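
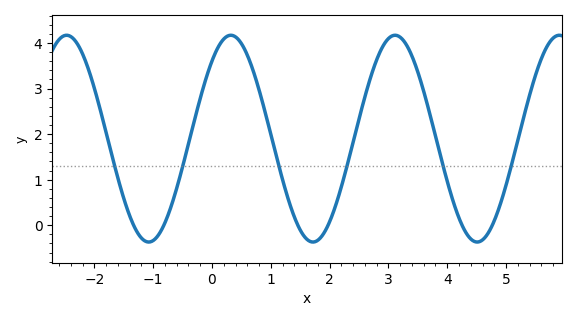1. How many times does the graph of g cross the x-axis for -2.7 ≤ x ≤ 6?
6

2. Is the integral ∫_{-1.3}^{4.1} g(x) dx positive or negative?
positive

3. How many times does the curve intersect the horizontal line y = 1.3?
6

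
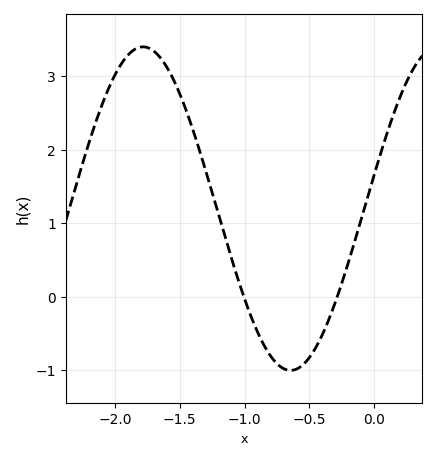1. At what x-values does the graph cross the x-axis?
-1, -0.3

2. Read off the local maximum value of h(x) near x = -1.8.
3.4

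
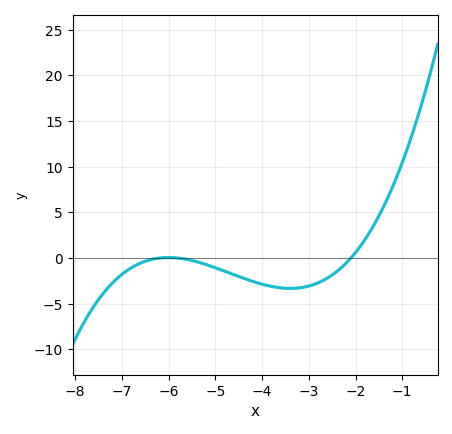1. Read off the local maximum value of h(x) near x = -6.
0.059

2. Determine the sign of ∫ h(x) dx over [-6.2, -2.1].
negative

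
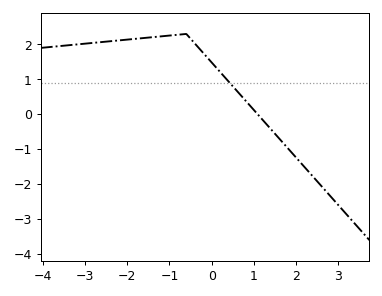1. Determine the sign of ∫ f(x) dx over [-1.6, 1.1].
positive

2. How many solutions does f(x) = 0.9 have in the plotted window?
1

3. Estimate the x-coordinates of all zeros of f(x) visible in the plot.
1.09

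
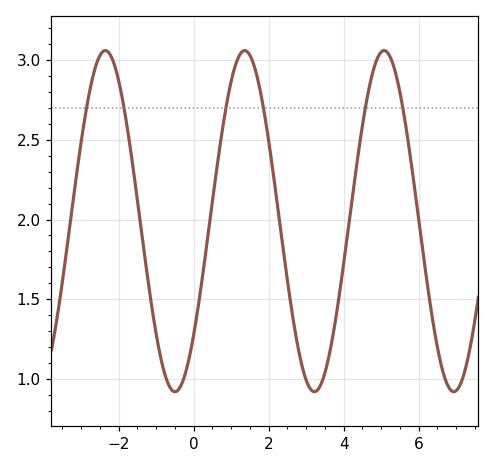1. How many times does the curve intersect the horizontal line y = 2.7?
6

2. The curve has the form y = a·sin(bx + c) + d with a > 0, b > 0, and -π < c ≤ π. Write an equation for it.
y = 1.07sin(1.69x - 0.73) + 1.99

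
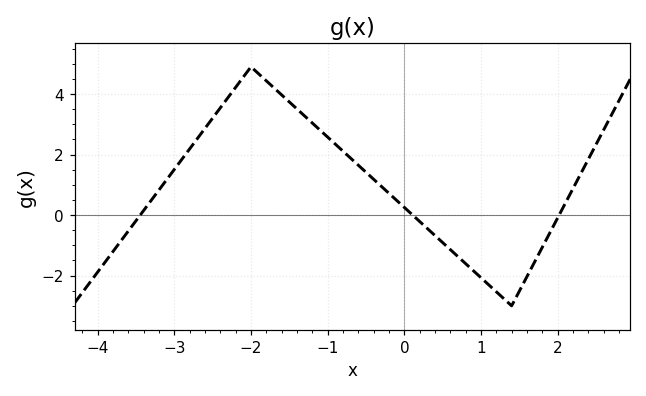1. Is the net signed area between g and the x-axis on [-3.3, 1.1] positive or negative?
positive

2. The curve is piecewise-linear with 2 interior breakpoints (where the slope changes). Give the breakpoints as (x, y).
(-2, 4.9); (1.4, -3)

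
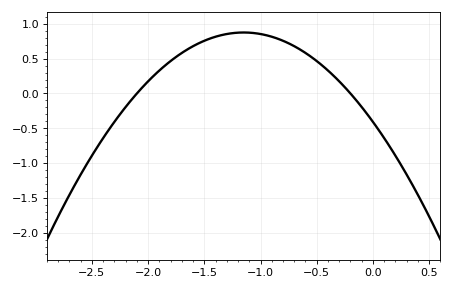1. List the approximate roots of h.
-2.1, -0.2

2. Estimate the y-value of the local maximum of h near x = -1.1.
0.9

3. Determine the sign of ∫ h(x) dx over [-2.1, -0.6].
positive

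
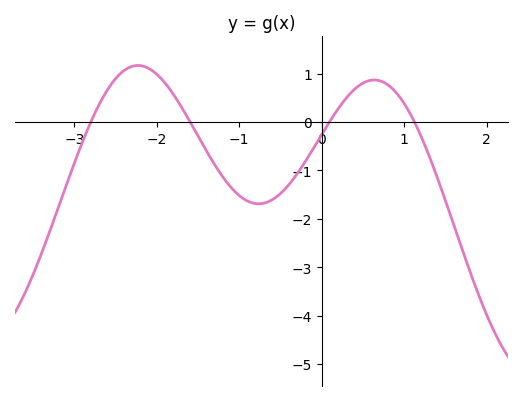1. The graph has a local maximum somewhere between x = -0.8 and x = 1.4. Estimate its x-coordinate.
0.6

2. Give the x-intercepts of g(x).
-2.8, -1.6, 0.1, 1.1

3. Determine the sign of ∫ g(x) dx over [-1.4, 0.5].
negative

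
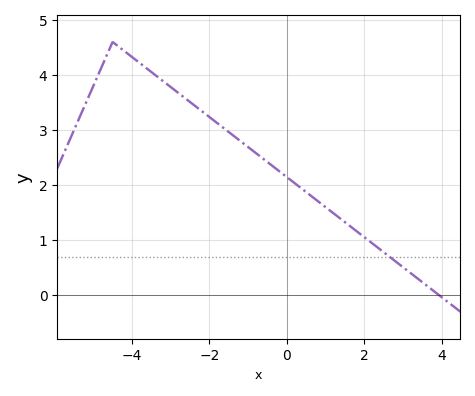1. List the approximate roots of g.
4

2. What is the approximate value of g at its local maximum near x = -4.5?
4.6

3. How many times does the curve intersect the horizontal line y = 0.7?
1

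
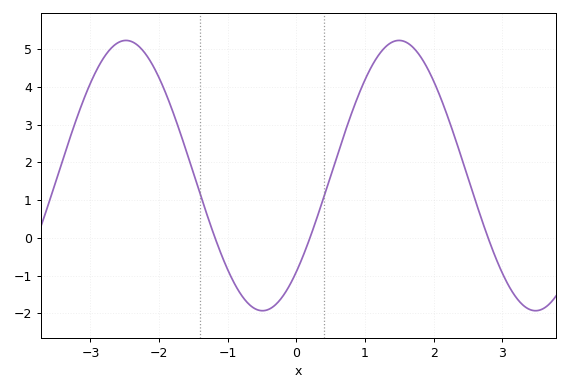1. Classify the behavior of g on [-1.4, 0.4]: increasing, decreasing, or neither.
neither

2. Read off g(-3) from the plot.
4.1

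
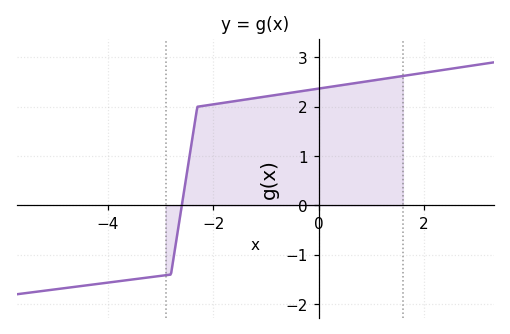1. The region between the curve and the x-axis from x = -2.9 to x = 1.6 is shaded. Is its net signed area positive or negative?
positive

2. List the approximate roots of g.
-2.6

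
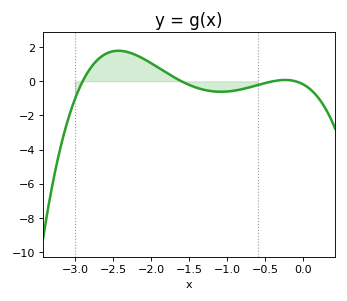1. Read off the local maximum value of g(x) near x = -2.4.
1.79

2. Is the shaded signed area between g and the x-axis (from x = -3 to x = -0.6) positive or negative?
positive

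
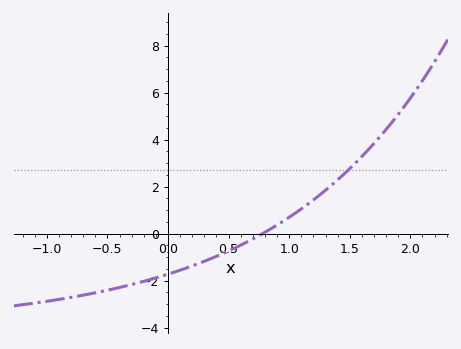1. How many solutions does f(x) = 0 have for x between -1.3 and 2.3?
1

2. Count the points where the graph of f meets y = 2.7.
1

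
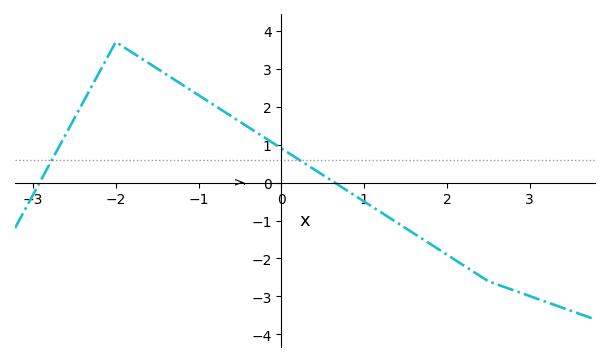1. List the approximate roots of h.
-2.9, 0.6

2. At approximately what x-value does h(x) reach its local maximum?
-2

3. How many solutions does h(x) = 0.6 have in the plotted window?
2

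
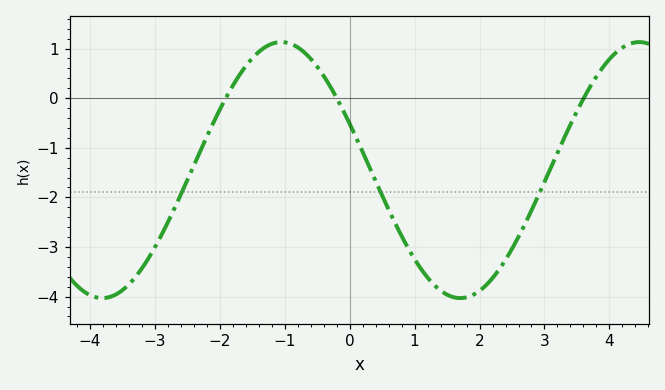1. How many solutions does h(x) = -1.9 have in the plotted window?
3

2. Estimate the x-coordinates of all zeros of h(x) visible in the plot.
-2, -0.2, 3.6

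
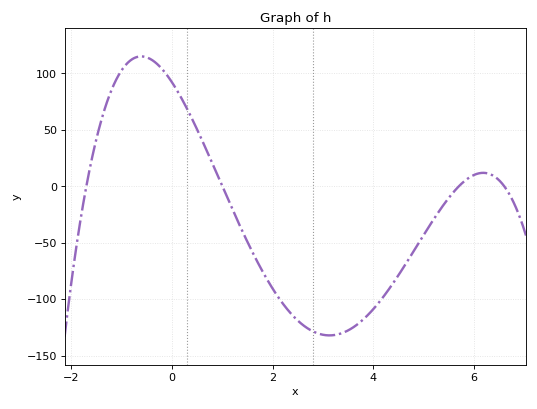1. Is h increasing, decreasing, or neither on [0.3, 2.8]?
decreasing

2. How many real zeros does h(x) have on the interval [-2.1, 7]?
4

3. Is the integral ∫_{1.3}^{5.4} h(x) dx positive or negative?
negative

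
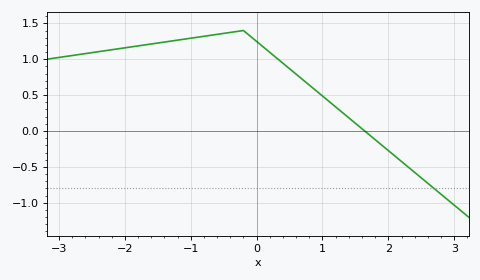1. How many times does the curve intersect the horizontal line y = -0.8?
1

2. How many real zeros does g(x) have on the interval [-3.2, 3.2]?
1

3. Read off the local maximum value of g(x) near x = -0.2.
1.4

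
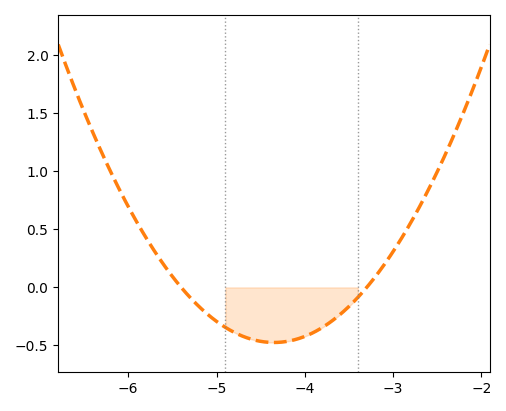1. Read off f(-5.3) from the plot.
-0.1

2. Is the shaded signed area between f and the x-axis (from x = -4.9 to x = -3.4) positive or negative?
negative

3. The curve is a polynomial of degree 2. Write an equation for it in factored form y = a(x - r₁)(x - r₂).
y = 0.43(x + 5.4)(x + 3.3)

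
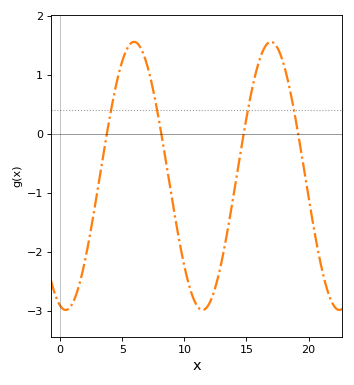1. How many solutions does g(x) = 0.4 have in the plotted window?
4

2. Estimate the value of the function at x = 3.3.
-0.6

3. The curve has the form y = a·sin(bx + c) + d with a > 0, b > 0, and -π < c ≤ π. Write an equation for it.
y = 2.27sin(0.57x - 1.8) - 0.71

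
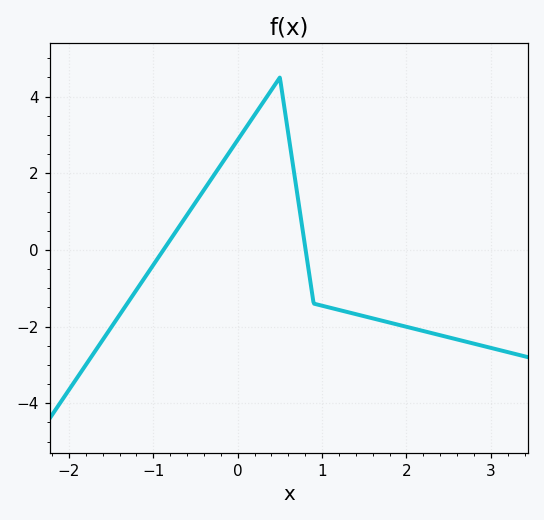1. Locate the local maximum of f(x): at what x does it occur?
0.5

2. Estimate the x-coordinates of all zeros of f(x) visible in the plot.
-0.9, 0.8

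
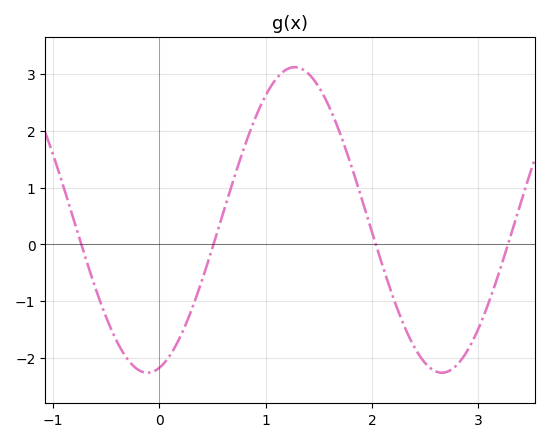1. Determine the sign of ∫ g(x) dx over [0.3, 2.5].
positive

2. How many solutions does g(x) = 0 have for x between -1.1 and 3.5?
4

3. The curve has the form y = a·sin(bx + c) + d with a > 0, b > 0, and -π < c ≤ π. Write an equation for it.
y = 2.69sin(2.27x - 1.32) + 0.43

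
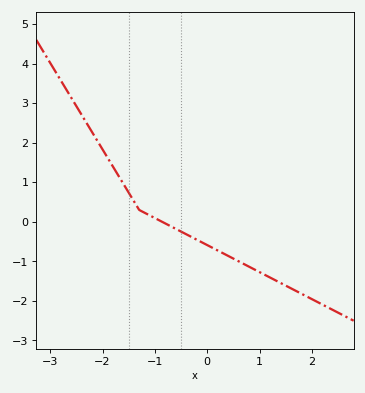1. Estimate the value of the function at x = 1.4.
-1.5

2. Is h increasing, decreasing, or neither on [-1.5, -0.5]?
decreasing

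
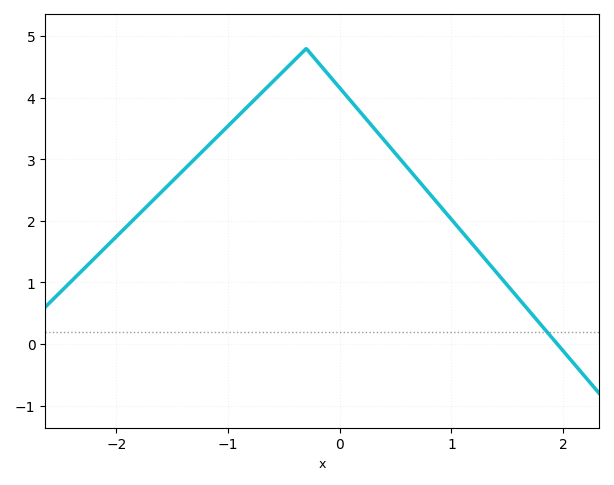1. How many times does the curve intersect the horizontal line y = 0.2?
1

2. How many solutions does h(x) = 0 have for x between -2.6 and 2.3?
1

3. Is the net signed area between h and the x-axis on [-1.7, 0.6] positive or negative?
positive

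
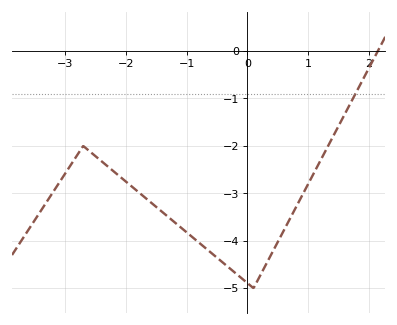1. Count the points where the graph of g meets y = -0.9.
1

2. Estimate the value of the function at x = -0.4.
-4.46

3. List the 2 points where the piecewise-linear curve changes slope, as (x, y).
(-2.7, -2); (0.1, -5)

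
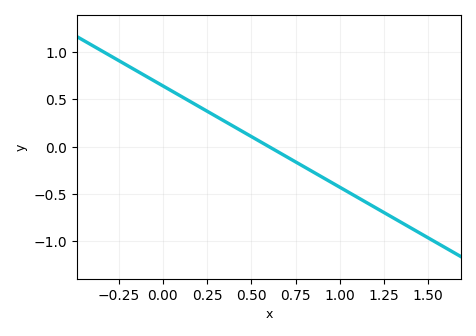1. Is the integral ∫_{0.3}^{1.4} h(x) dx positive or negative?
negative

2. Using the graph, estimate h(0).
0.642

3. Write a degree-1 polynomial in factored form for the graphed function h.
y = -1.07(x - 0.6)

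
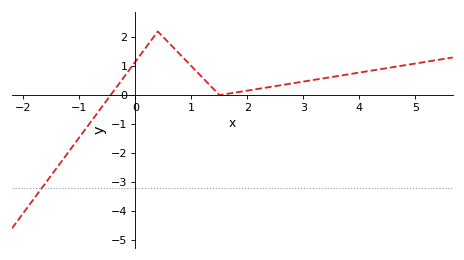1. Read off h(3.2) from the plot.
0.53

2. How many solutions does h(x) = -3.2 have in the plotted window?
1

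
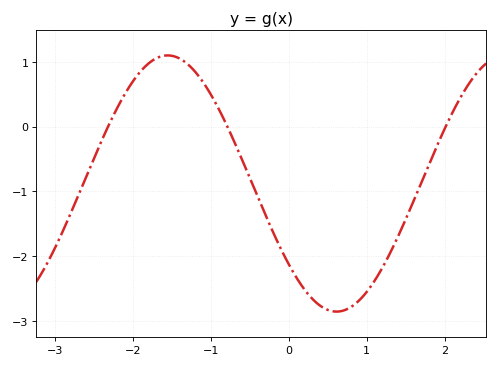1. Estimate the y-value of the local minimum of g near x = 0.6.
-2.9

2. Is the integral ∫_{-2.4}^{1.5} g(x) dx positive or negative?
negative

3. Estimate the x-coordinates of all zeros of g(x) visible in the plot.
-2.3, -0.8, 2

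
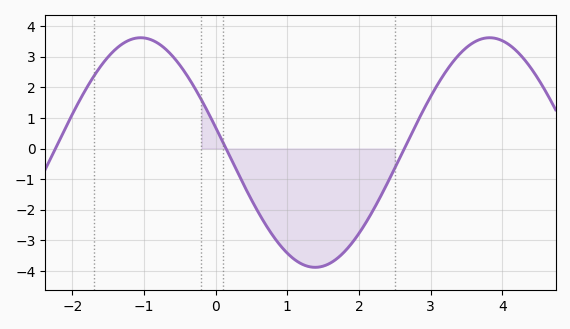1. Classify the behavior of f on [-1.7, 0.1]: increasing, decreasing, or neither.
neither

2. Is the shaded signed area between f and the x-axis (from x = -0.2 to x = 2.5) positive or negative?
negative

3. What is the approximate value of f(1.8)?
-3.4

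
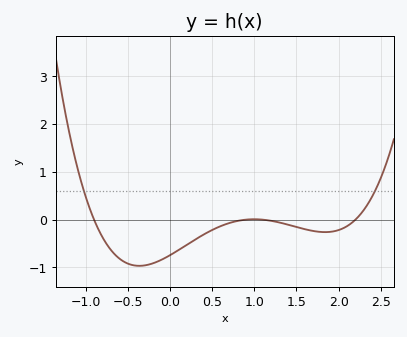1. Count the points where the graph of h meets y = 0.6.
2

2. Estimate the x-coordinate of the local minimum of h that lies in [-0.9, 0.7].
-0.4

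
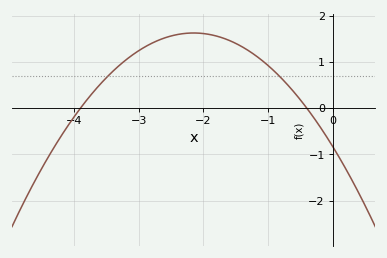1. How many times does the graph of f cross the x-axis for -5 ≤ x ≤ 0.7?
2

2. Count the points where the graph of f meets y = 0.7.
2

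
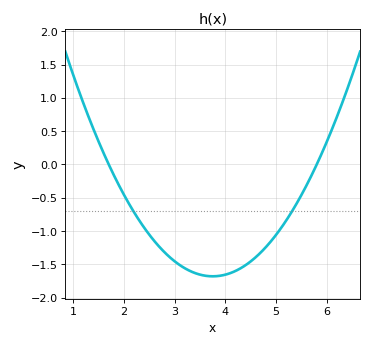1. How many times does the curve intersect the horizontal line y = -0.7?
2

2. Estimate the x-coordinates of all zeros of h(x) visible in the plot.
1.7, 5.8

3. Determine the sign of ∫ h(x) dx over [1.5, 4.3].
negative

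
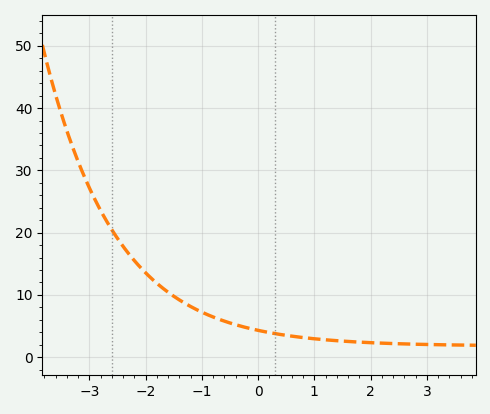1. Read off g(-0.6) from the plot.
5.79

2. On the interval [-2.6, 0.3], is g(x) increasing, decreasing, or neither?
decreasing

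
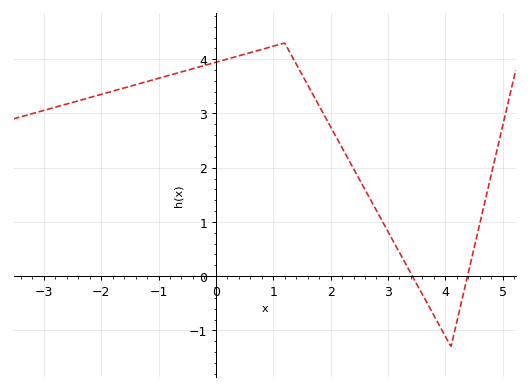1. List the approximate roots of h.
3.43, 4.39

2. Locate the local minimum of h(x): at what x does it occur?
4.1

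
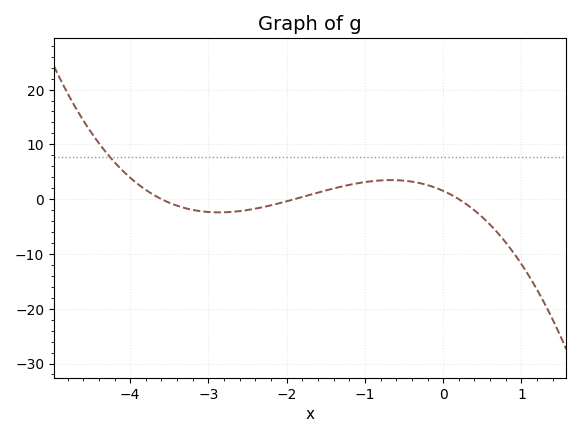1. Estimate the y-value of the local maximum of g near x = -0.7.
3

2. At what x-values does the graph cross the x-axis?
-3.6, -1.9, 0.2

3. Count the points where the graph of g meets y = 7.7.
1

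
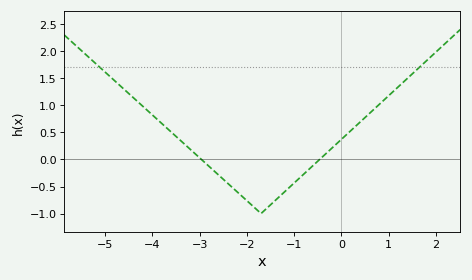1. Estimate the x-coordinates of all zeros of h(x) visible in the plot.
-3, -0.4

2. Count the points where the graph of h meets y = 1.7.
2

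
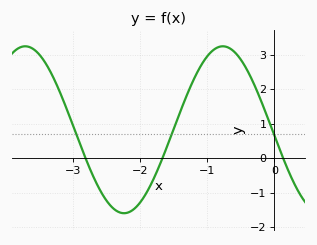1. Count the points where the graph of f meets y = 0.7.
3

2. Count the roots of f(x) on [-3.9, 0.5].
3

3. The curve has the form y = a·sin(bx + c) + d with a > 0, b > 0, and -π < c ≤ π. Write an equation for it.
y = 2.42sin(2.1x - 3.1) + 0.82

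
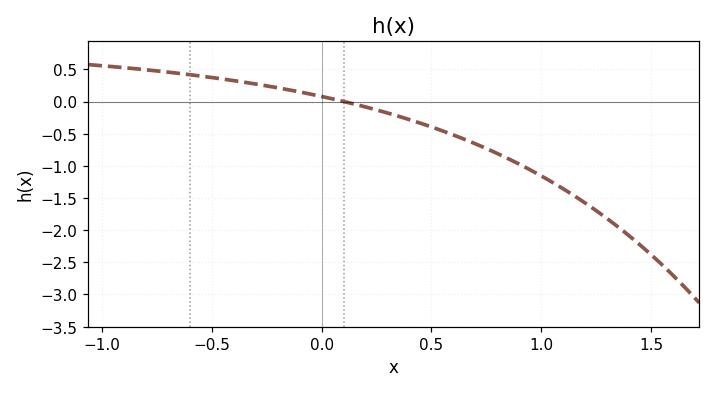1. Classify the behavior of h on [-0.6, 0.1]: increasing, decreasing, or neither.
decreasing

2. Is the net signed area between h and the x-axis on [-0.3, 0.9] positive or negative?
negative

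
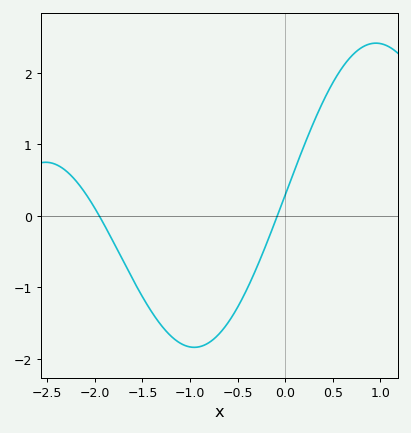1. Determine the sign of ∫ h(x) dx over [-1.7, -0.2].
negative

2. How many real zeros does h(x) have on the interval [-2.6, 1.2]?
2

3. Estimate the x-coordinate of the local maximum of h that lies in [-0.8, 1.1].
1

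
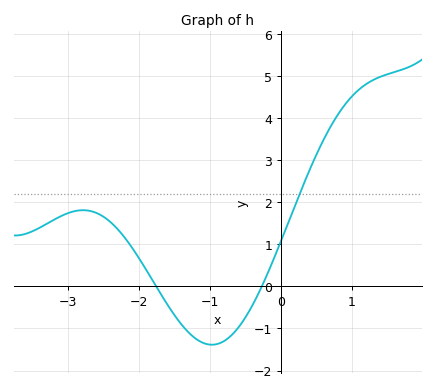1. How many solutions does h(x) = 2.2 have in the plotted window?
1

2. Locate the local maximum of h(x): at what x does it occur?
-2.8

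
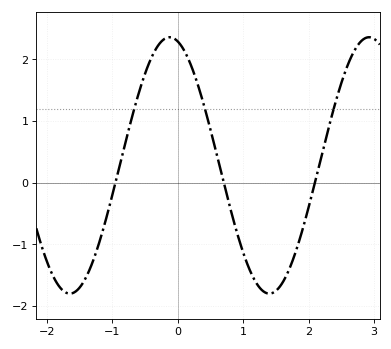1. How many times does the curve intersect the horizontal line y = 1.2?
3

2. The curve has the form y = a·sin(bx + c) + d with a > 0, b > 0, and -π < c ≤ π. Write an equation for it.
y = 2.08sin(2.06x + 1.83) + 0.28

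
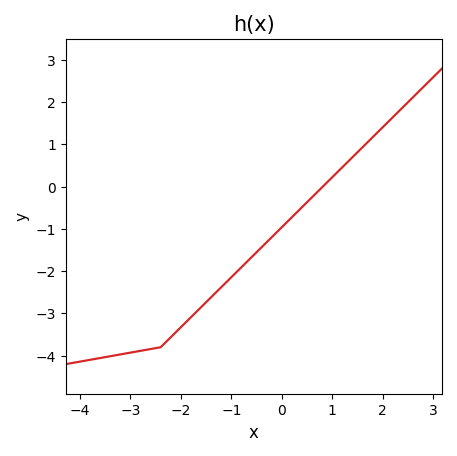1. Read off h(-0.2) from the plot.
-1.2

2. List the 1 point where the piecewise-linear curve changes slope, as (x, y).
(-2.4, -3.8)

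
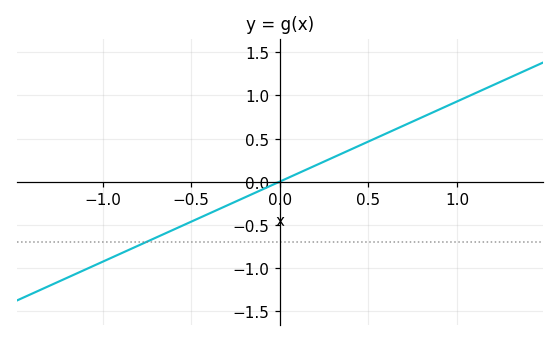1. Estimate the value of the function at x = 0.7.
0.651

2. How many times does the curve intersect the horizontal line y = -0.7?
1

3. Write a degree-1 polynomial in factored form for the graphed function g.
y = 0.93(x - 0)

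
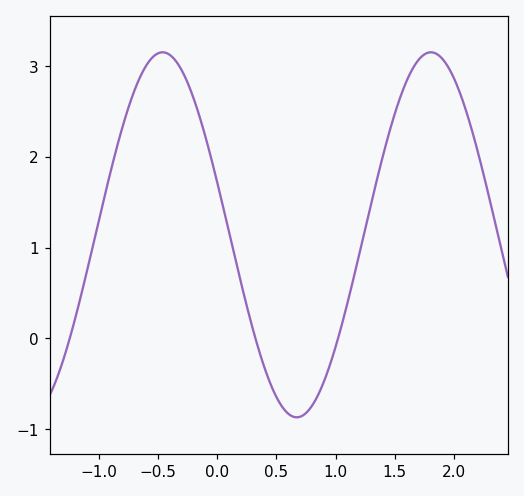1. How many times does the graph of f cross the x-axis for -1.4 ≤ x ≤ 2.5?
3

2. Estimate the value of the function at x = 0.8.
-0.7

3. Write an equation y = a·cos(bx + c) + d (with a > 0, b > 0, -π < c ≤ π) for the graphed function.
y = 2.01cos(2.8x + 1.3) + 1.14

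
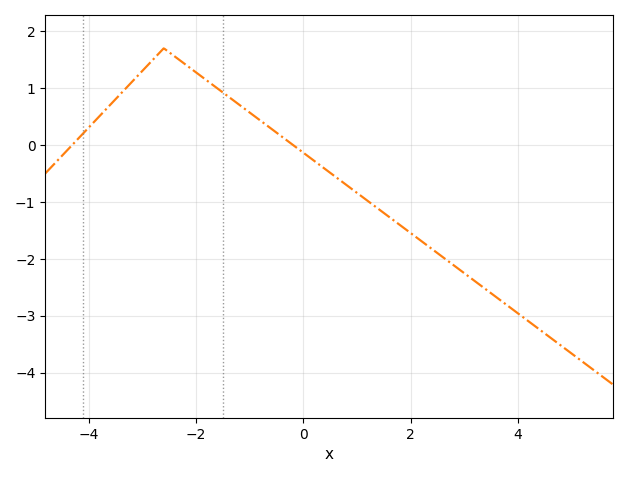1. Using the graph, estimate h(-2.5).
1.63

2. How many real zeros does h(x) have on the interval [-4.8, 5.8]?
2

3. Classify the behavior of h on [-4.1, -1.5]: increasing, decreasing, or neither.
neither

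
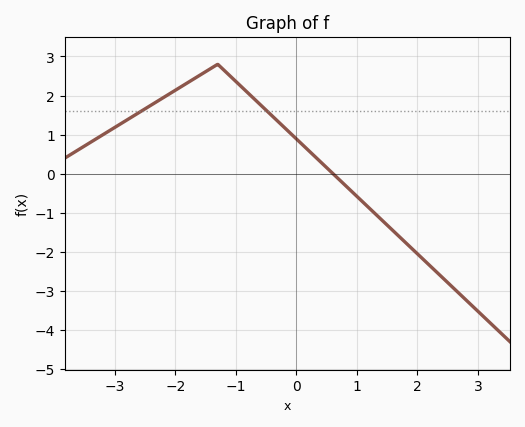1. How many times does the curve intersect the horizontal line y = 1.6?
2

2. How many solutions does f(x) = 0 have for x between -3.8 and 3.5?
1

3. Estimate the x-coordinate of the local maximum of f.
-1.3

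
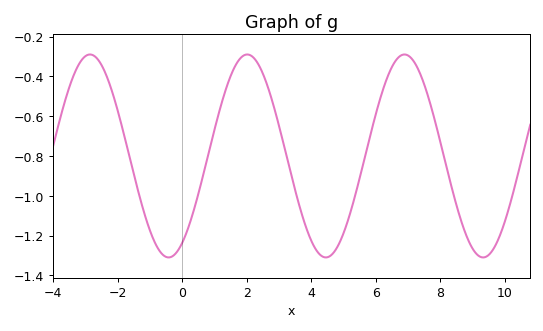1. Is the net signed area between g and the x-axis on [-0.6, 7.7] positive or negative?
negative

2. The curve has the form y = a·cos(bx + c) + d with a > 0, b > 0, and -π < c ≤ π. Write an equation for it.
y = 0.51cos(1.3x - 2.6) - 0.8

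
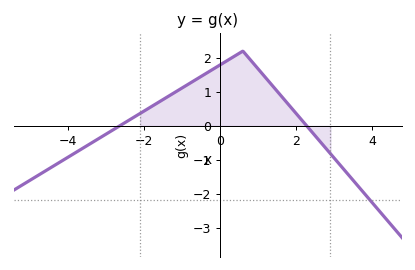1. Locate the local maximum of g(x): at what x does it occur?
0.6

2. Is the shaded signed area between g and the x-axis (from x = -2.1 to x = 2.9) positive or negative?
positive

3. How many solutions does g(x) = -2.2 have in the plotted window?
1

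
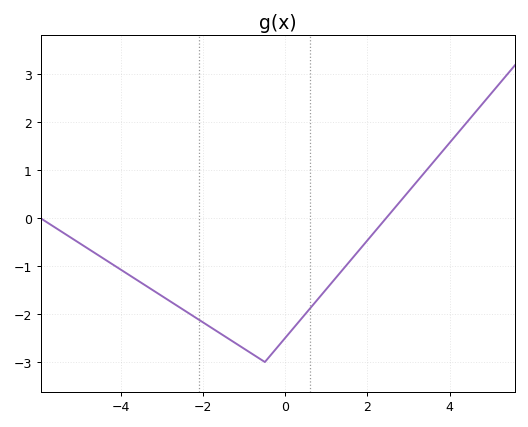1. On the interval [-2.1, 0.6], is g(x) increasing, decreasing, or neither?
neither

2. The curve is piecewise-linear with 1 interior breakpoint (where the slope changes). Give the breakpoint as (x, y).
(-0.5, -3)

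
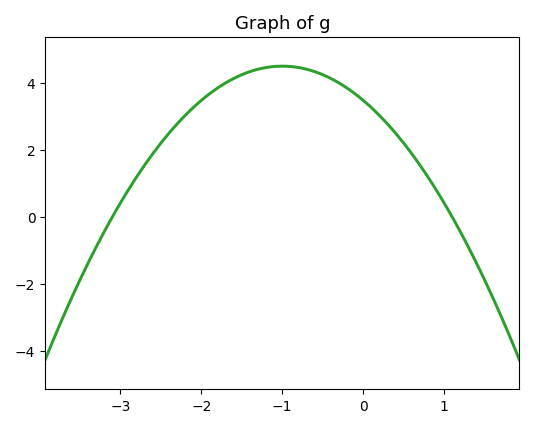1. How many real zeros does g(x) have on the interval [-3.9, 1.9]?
2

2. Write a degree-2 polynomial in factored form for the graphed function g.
y = -1.02(x + 3.1)(x - 1.1)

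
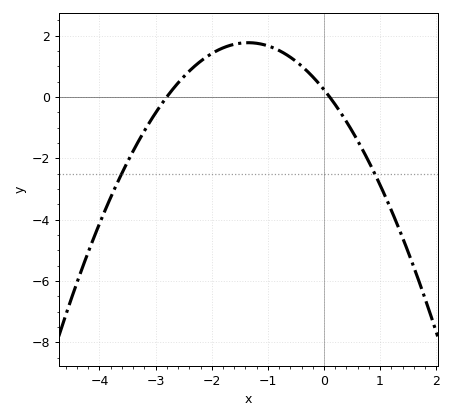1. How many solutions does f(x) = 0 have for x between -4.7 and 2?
2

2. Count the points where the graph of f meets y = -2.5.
2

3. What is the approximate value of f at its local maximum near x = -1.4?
1.8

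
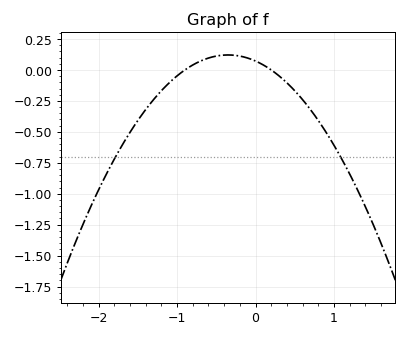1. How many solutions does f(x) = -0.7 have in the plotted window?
2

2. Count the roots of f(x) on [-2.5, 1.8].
2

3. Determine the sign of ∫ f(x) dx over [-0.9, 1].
negative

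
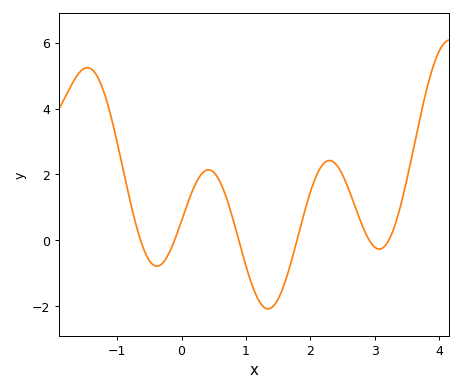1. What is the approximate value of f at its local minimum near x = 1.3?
-2.08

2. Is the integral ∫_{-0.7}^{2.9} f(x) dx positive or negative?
positive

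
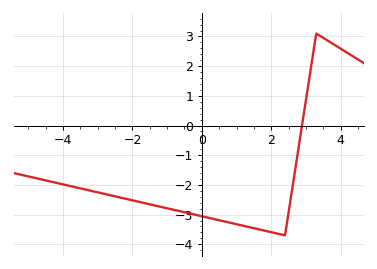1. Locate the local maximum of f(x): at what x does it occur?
3.3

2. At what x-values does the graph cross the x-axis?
2.89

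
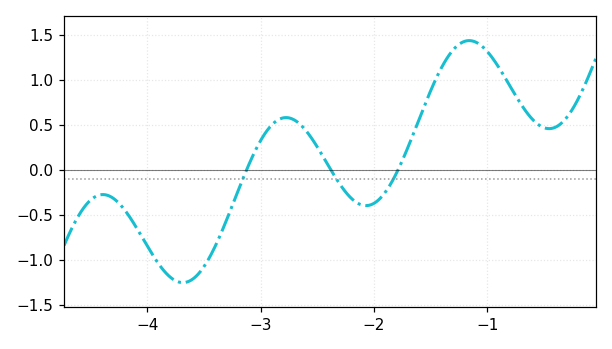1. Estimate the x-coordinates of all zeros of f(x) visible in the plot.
-3.1, -2.4, -1.8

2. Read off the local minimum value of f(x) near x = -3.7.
-1.25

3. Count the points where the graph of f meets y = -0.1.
3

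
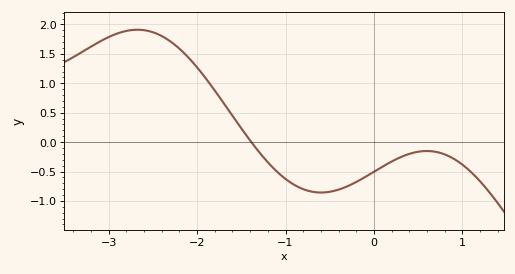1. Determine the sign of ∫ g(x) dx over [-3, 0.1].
positive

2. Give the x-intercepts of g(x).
-1.4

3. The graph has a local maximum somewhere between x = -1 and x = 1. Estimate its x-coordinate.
0.6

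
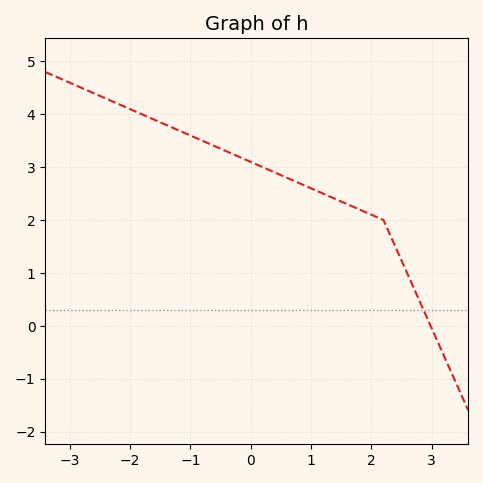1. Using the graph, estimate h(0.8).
2.7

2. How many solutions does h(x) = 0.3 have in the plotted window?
1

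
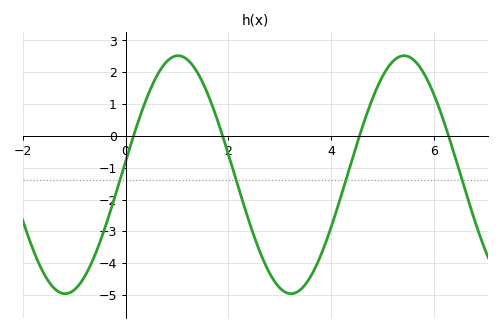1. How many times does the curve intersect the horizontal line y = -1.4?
4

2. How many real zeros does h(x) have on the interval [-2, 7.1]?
4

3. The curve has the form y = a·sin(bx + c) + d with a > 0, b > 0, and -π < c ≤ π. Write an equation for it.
y = 3.74sin(1.4x + 0.11) - 1.22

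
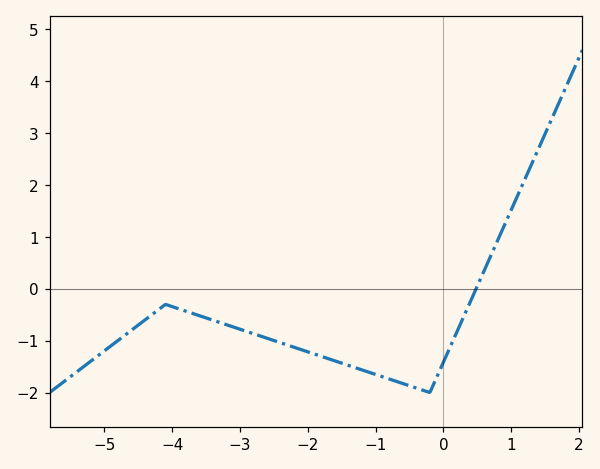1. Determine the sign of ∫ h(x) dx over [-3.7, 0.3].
negative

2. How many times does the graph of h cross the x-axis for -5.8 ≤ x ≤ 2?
1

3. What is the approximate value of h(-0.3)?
-2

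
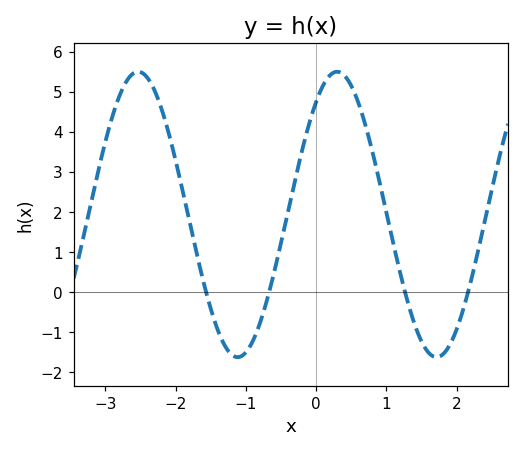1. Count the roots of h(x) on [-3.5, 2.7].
4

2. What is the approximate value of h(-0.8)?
-0.768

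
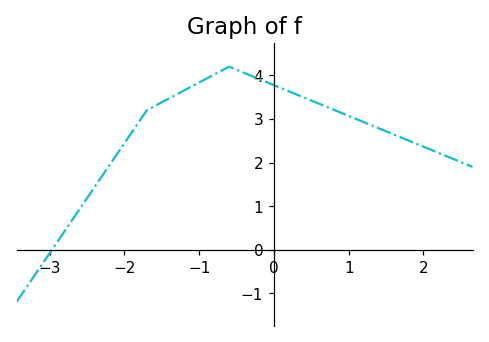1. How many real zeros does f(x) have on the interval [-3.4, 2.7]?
1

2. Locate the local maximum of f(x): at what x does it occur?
-0.6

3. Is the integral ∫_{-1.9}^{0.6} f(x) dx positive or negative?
positive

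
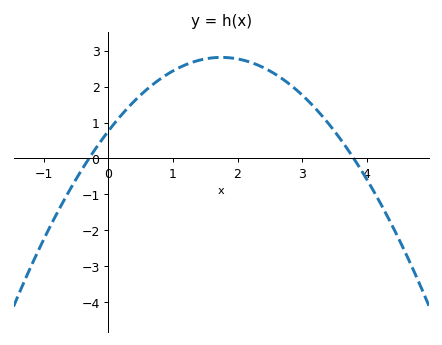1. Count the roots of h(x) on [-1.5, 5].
2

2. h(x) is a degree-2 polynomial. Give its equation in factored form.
y = -0.67(x + 0.3)(x - 3.8)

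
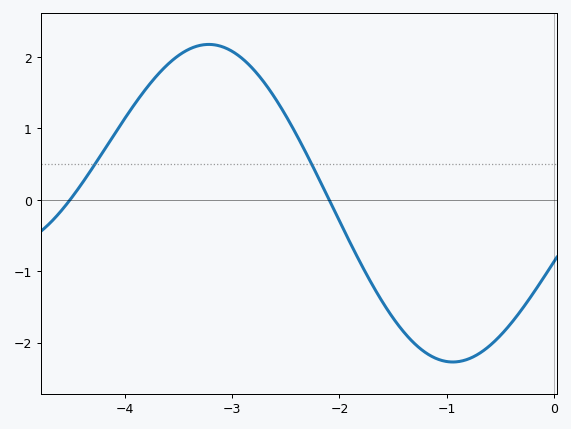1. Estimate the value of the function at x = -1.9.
-0.602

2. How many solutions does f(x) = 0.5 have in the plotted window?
2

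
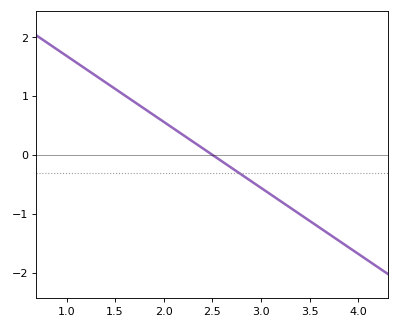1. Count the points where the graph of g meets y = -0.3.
1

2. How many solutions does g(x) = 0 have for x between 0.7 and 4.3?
1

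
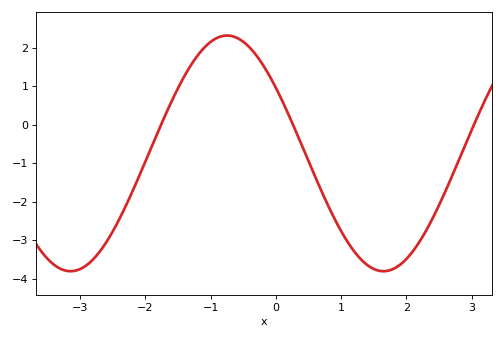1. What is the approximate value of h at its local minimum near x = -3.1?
-3.8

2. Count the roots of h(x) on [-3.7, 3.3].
3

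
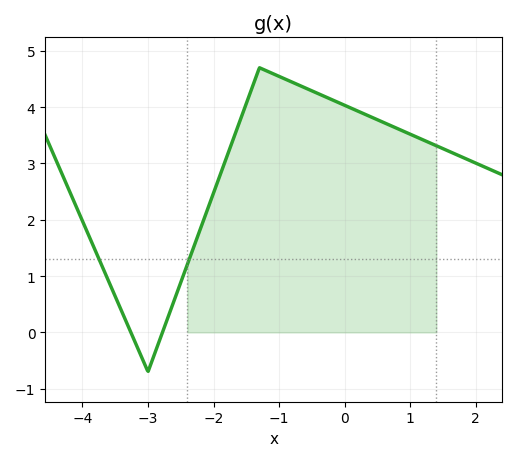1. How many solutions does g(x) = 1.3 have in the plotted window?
2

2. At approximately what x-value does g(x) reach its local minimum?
-3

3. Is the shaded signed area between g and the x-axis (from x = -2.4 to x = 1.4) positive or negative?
positive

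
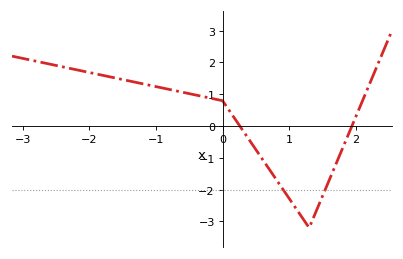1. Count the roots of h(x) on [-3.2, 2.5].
2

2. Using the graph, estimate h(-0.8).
1.15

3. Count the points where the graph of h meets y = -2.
2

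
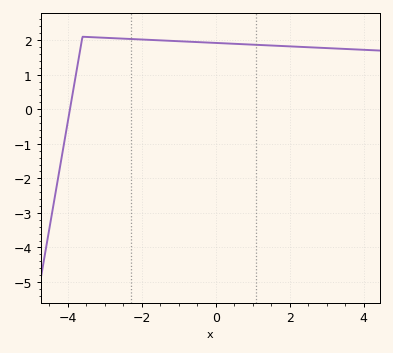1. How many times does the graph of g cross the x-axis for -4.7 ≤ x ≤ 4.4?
1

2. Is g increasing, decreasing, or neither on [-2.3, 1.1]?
decreasing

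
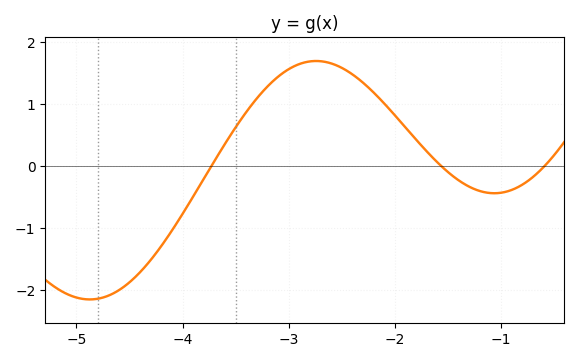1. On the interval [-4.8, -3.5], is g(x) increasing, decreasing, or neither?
increasing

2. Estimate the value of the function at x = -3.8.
-0.2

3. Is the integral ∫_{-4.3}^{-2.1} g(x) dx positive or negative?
positive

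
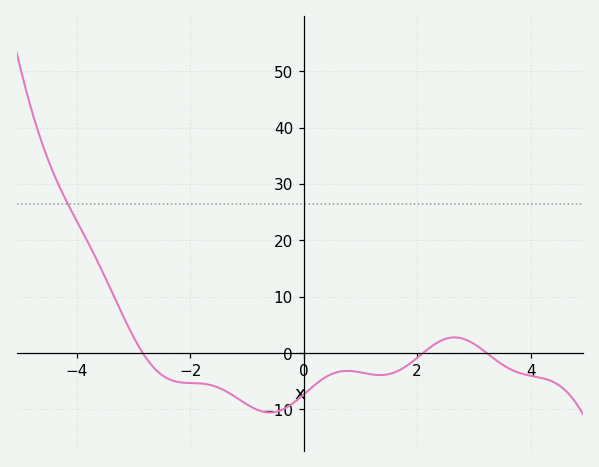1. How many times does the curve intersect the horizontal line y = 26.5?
1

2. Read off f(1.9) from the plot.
-2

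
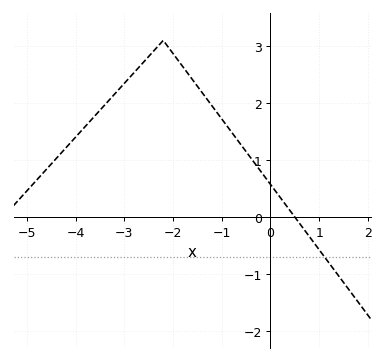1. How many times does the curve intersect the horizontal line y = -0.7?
1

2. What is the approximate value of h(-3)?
2.35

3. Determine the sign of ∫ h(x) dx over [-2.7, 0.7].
positive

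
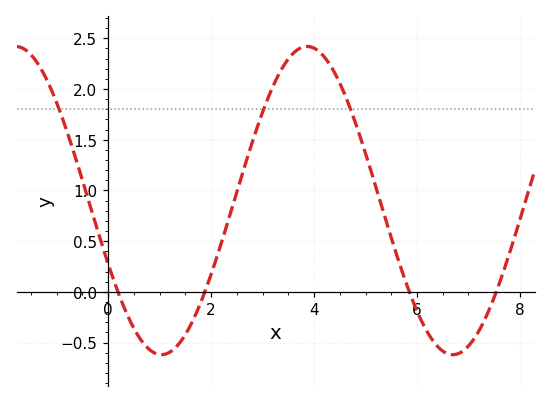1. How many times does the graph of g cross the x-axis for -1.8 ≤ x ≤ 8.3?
4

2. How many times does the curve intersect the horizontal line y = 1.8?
3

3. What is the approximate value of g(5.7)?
0.218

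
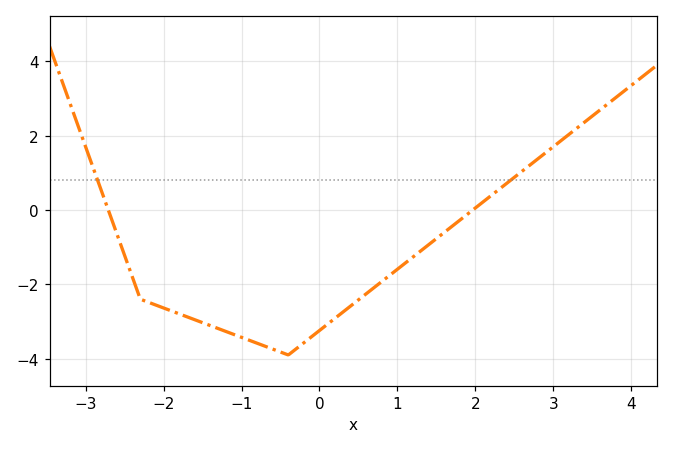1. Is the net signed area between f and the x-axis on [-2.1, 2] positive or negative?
negative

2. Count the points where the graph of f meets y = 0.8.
2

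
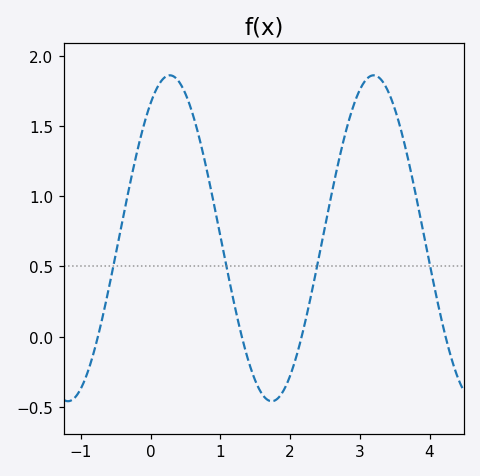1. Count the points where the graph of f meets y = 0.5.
4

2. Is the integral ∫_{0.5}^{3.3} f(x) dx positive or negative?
positive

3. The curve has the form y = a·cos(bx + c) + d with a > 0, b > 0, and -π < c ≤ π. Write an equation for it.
y = 1.16cos(2.1x - 0.59) + 0.7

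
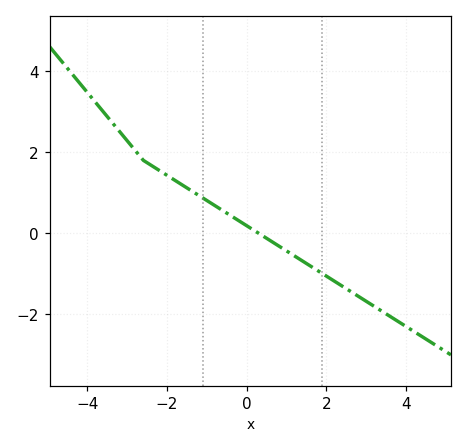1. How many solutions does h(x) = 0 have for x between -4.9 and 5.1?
1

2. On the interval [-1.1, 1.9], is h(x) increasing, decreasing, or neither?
decreasing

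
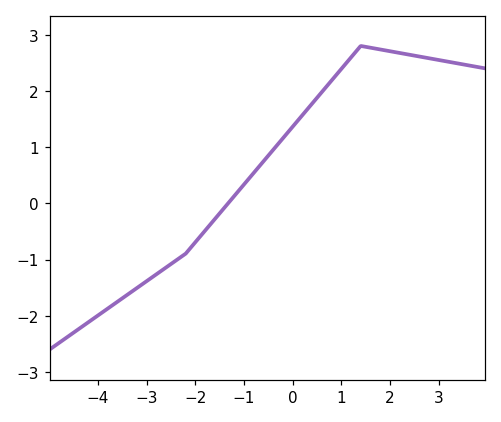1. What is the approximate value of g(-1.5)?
-0.181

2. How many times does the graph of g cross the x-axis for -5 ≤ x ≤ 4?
1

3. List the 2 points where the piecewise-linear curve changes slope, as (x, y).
(-2.2, -0.9); (1.4, 2.8)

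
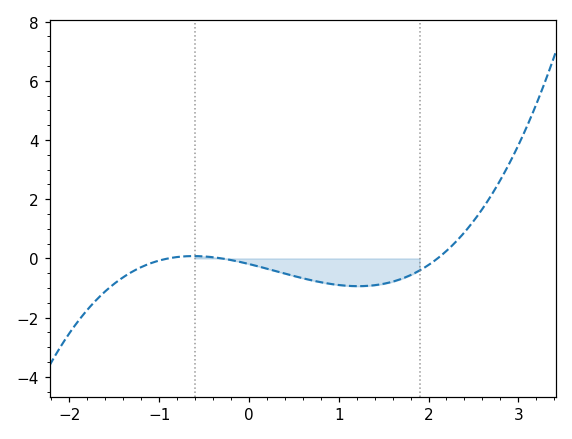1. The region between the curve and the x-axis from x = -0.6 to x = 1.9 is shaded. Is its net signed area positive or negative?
negative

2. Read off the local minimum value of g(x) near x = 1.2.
-1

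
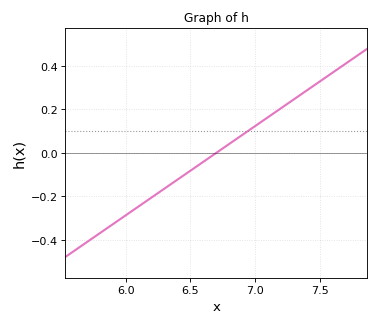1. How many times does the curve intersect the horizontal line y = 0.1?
1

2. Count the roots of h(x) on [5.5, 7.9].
1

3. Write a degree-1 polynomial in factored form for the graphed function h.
y = 0.41(x - 6.7)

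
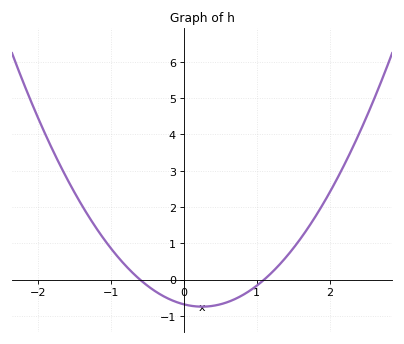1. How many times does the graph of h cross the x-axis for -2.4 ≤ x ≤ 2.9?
2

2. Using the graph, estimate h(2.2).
3.2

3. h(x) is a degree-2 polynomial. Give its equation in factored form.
y = 1.03(x + 0.6)(x - 1.1)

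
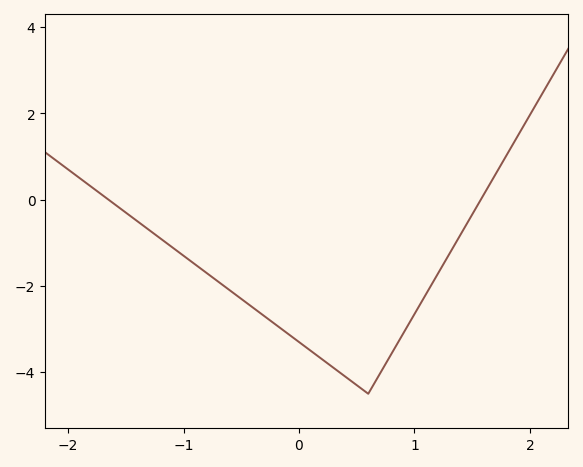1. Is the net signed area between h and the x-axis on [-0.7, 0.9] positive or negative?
negative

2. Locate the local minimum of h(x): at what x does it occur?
0.6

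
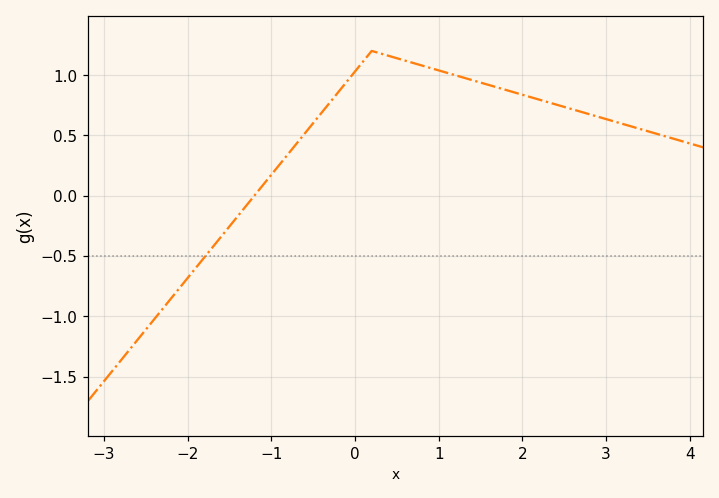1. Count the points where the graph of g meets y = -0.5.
1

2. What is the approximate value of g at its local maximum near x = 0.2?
1.2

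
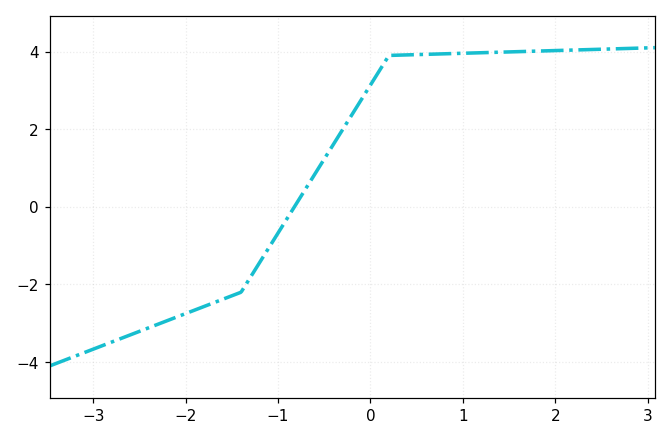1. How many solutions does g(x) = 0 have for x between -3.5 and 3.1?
1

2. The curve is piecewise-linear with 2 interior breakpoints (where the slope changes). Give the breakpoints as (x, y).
(-1.4, -2.2); (0.2, 3.9)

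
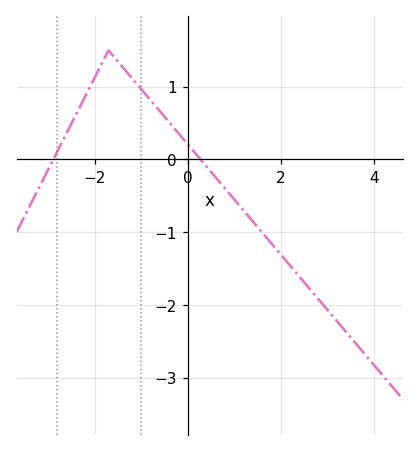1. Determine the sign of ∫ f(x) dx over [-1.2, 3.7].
negative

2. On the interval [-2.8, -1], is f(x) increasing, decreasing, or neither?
neither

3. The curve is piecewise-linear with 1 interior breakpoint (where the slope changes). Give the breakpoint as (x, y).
(-1.7, 1.5)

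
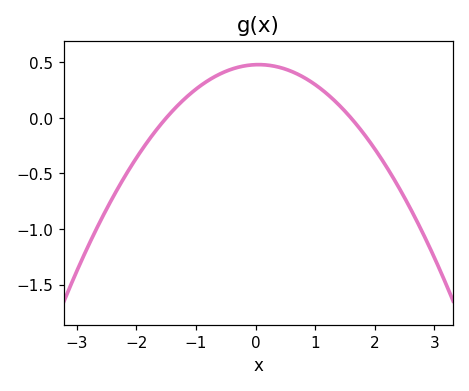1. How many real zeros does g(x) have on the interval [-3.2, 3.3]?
2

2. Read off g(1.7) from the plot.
-0.05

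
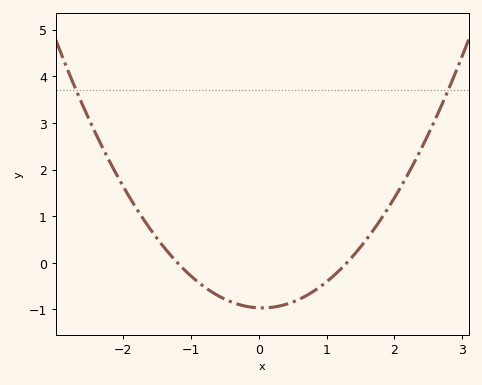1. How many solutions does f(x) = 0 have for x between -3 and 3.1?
2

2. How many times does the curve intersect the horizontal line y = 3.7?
2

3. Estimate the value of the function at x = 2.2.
1.9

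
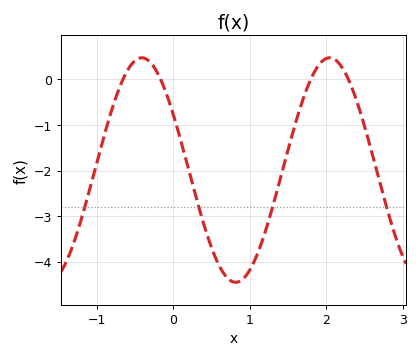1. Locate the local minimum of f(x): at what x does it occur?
0.816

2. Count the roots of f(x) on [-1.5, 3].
4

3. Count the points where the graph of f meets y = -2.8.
4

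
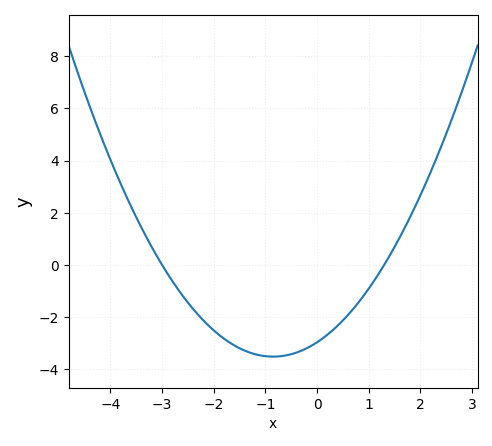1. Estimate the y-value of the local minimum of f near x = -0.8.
-3.51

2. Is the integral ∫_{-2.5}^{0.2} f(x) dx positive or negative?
negative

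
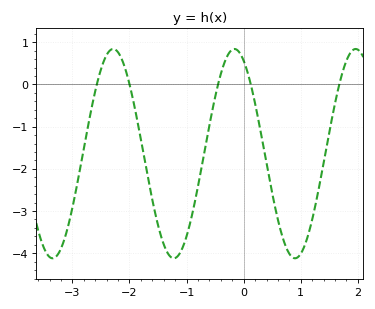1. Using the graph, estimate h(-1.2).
-4.11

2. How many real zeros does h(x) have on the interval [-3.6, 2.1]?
5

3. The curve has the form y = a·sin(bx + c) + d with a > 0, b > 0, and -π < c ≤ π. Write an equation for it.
y = 2.48sin(2.96x + 2.05) - 1.64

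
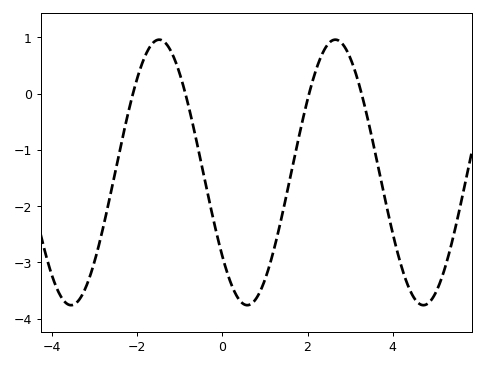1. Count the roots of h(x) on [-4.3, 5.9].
4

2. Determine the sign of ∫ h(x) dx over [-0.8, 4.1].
negative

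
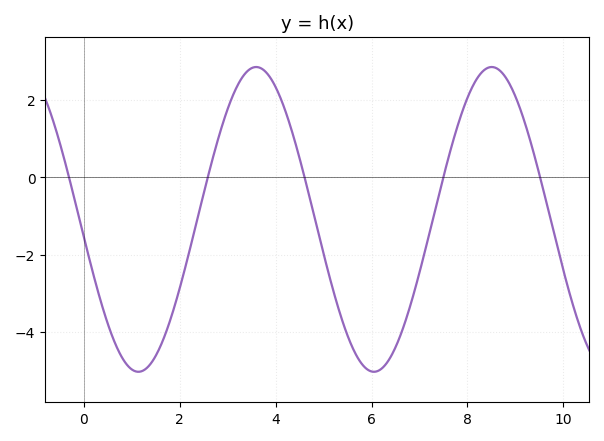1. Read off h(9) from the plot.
2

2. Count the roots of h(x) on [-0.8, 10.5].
5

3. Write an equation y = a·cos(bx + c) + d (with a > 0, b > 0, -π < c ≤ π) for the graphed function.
y = 3.95cos(1.3x + 1.7) - 1.09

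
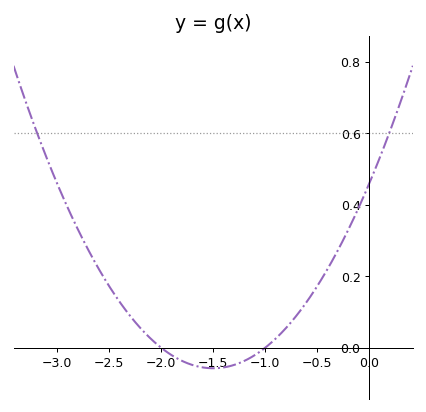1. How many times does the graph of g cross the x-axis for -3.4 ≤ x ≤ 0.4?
2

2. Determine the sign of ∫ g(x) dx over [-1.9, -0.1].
positive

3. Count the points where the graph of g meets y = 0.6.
2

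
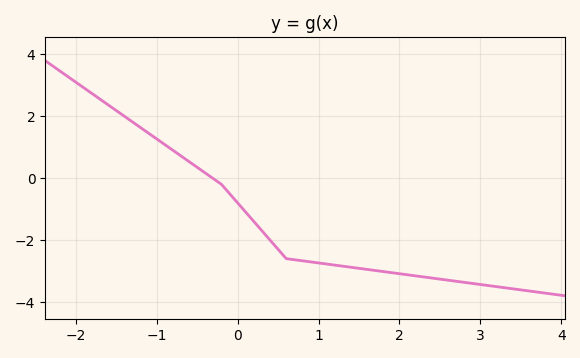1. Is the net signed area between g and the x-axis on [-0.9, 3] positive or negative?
negative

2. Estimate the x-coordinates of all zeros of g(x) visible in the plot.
-0.3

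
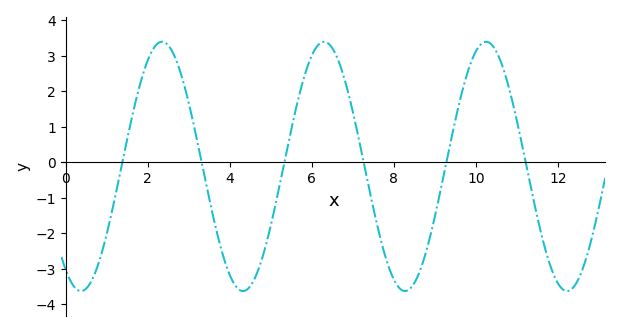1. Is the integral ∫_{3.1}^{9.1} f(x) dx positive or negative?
negative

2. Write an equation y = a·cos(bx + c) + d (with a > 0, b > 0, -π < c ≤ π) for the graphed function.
y = 3.51cos(1.59x + 2.55) - 0.12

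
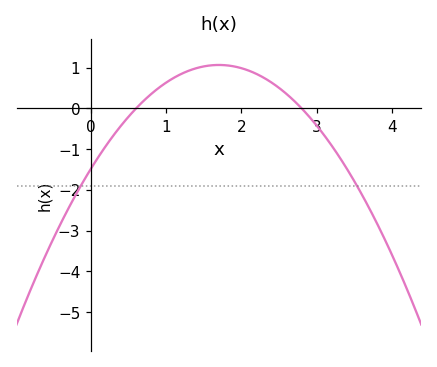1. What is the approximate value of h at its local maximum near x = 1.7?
1.06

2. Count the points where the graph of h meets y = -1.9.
2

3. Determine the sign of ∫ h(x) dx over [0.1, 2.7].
positive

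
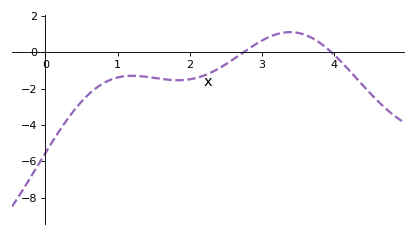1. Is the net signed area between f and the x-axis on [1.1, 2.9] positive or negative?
negative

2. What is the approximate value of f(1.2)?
-1.3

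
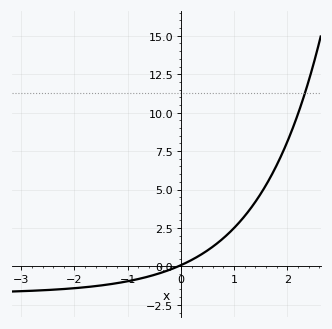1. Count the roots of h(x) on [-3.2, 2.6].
1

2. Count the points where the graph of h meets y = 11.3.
1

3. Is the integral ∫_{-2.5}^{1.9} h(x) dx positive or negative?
positive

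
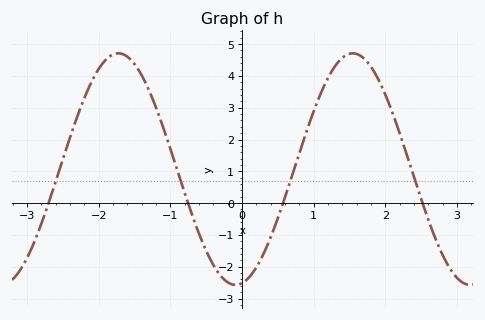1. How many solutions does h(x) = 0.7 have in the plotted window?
4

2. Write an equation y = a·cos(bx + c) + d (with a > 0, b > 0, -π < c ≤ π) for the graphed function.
y = 3.64cos(1.92x - 2.97) + 1.07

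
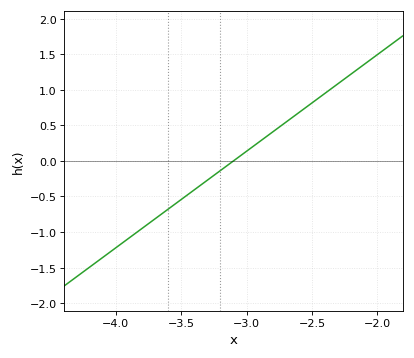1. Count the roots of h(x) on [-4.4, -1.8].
1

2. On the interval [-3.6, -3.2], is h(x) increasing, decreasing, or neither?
increasing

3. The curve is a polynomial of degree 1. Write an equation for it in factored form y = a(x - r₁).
y = 1.36(x + 3.1)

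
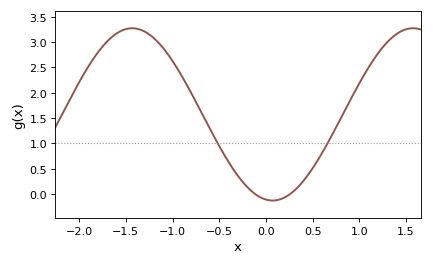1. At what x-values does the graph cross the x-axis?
-0.1, 0.3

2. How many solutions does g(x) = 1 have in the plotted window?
2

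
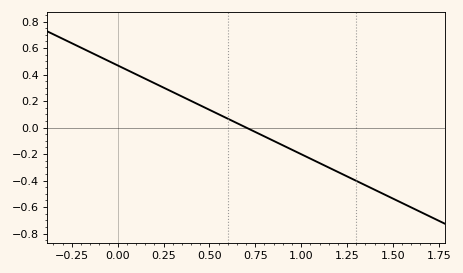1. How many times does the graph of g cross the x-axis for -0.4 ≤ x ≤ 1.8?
1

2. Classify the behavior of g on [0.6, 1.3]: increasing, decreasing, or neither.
decreasing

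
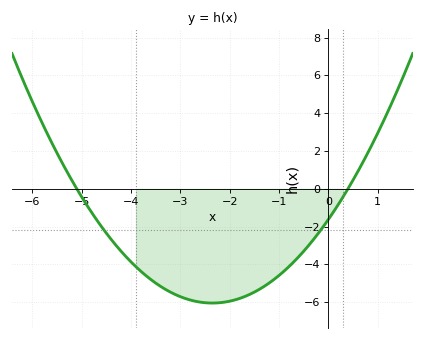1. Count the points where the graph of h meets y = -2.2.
2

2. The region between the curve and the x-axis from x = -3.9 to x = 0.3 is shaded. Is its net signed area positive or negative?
negative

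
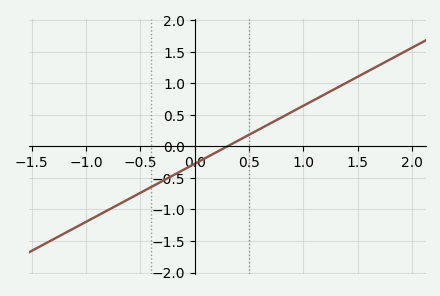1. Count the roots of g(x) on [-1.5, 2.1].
1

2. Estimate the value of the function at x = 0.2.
-0.092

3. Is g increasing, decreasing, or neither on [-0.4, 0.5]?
increasing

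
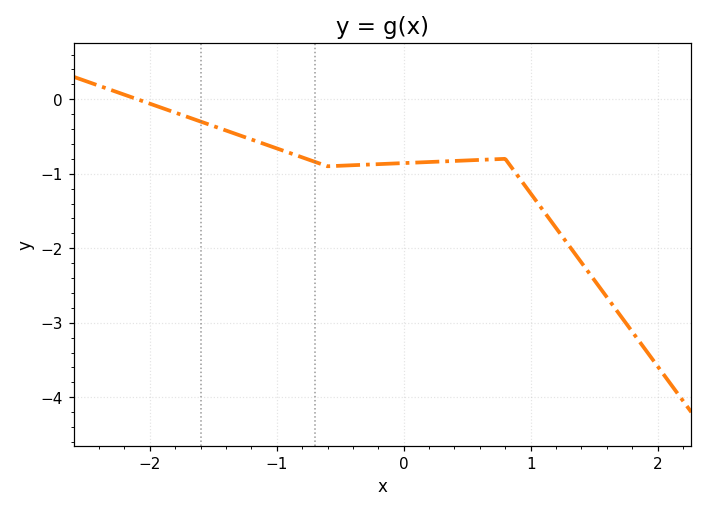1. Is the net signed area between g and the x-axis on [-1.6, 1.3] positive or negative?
negative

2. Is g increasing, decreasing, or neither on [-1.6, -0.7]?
decreasing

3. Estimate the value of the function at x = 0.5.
-0.8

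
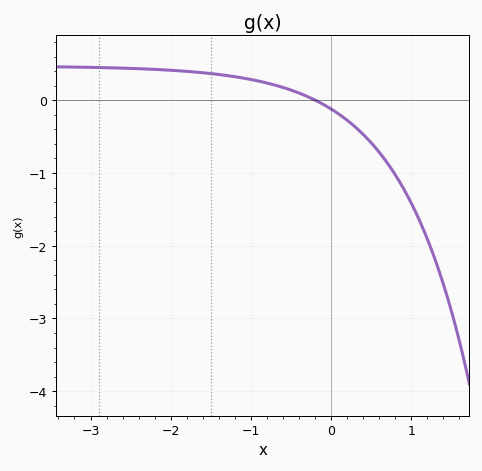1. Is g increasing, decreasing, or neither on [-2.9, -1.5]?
decreasing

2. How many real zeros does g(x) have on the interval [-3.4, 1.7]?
1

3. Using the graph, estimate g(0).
-0.1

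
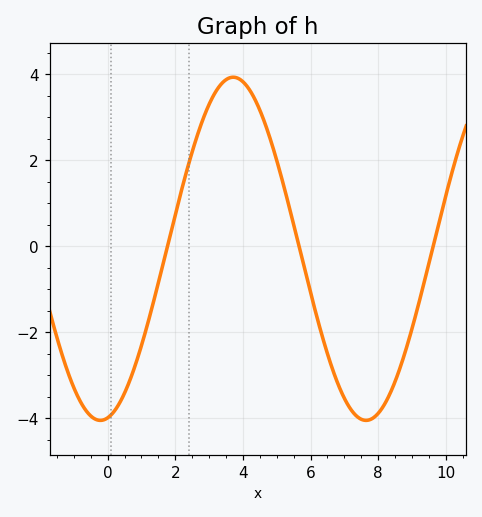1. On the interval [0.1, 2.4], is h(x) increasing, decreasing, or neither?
increasing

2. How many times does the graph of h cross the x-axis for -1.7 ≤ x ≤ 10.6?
3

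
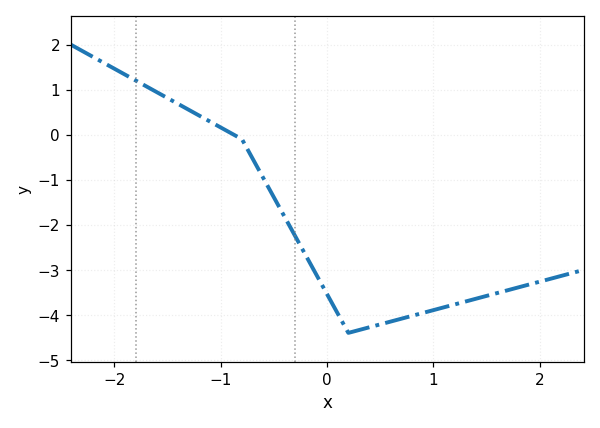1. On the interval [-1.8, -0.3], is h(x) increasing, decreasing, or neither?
decreasing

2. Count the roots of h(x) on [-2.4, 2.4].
1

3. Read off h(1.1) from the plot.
-3.83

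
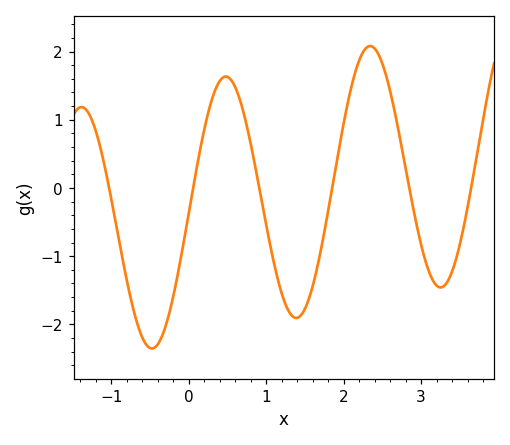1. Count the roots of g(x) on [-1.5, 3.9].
6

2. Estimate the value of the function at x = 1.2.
-1.5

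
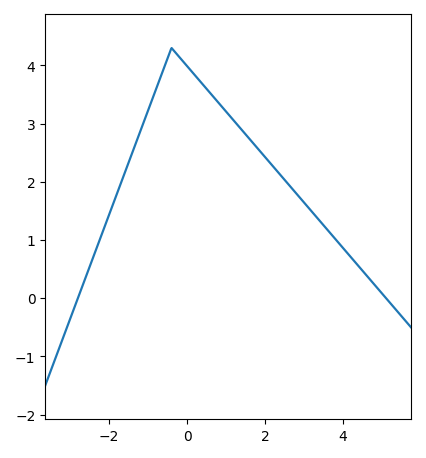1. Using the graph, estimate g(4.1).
0.8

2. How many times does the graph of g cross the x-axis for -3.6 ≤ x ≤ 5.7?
2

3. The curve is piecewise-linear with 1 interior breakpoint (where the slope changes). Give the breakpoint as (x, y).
(-0.4, 4.3)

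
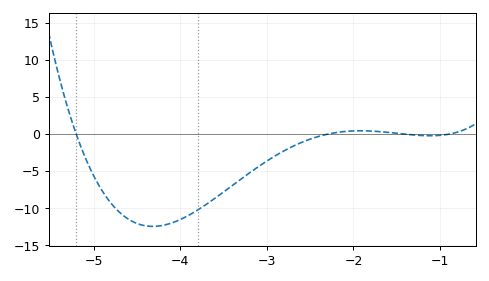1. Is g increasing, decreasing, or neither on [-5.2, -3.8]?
neither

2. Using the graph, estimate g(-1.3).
0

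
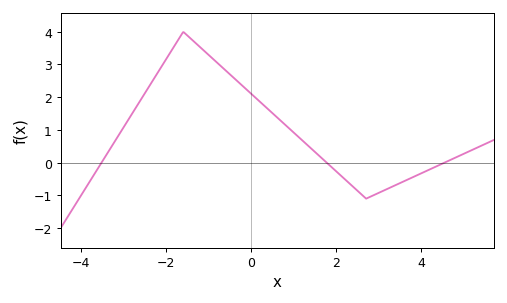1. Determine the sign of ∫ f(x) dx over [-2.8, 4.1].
positive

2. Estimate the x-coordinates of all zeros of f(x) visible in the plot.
-3.52, 1.77, 4.54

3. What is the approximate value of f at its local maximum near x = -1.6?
4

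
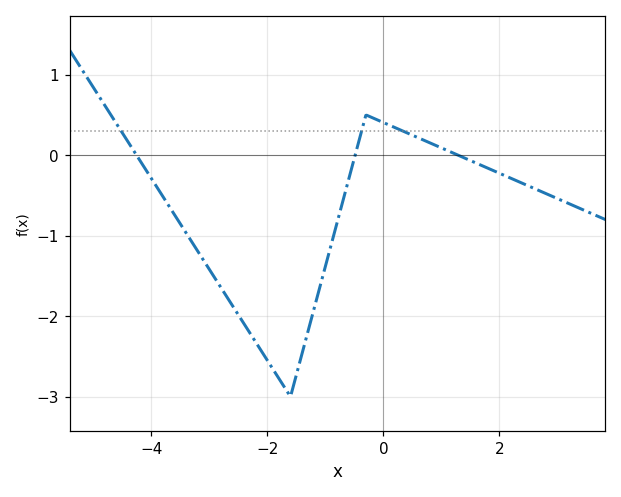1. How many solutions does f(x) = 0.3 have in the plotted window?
3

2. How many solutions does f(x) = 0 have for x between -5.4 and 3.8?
3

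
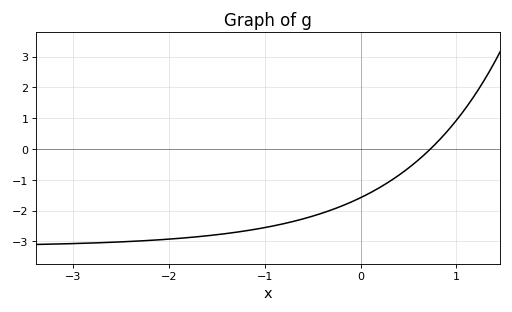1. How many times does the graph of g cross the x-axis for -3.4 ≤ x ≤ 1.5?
1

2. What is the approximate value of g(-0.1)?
-1.72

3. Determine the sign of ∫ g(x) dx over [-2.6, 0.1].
negative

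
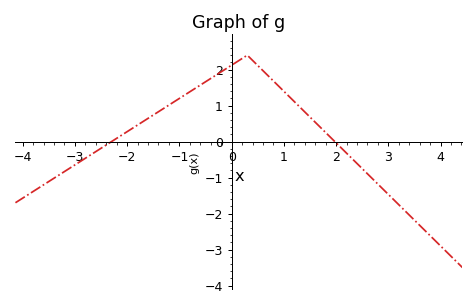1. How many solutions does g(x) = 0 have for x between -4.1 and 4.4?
2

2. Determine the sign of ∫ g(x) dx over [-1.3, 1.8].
positive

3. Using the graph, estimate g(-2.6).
-0.279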